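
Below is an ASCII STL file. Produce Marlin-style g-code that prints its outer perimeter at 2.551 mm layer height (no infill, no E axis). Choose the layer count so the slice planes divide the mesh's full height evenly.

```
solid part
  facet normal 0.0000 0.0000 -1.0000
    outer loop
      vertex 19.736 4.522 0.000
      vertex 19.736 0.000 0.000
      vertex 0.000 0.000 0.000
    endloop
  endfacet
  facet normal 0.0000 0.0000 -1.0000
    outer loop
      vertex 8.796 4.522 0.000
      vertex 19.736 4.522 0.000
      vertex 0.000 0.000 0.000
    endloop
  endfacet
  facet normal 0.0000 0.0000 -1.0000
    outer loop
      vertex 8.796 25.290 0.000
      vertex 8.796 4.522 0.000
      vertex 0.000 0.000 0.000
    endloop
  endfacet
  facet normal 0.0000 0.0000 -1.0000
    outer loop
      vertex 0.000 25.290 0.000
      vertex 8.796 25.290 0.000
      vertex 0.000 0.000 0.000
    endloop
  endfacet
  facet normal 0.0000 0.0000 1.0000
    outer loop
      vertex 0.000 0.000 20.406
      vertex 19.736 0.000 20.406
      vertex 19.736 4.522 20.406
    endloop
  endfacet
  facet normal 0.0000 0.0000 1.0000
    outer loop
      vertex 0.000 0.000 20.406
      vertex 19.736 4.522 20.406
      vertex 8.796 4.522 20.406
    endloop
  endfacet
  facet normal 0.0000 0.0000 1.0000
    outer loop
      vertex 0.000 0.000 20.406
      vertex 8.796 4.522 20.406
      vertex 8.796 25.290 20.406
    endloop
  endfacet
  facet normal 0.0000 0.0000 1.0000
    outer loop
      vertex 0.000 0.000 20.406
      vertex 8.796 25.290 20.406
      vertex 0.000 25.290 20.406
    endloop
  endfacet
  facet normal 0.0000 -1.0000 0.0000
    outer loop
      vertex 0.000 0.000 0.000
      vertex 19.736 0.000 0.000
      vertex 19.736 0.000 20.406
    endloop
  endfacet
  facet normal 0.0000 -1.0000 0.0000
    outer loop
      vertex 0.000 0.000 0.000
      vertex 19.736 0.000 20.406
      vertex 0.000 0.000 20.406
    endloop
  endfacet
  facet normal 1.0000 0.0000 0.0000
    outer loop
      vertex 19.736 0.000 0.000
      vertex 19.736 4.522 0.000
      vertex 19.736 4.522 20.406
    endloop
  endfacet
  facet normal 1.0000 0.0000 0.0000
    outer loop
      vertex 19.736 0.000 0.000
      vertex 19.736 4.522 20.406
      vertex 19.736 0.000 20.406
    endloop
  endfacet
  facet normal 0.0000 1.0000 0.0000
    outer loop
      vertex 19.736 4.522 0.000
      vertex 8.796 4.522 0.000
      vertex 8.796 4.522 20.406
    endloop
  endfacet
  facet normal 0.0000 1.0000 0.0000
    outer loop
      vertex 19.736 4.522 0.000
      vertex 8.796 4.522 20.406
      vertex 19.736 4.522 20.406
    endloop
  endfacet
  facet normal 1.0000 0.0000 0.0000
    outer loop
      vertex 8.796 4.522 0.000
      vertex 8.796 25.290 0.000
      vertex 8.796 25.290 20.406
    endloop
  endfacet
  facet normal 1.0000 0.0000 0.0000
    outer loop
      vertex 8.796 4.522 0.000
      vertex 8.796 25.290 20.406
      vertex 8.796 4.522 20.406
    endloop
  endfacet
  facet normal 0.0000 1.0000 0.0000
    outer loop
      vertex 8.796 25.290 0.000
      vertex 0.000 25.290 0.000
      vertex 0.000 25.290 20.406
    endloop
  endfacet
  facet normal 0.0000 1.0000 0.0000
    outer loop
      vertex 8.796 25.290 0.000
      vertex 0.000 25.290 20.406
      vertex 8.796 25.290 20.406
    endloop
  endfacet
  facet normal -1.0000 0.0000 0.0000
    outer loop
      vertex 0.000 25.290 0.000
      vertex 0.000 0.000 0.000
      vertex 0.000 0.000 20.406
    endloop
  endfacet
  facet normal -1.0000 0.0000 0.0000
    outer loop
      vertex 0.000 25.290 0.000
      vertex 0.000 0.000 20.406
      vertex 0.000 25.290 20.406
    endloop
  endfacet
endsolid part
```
; perimeter-only toolpath
G21 ; units = mm
G90 ; absolute positioning
G28 ; home
; layer 1
G0 Z2.551
G0 X0.000 Y0.000
G1 X19.736 Y0.000
G1 X19.736 Y4.522
G1 X8.796 Y4.522
G1 X8.796 Y25.290
G1 X0.000 Y25.290
G1 X0.000 Y0.000
; layer 2
G0 Z5.101
G0 X0.000 Y0.000
G1 X19.736 Y0.000
G1 X19.736 Y4.522
G1 X8.796 Y4.522
G1 X8.796 Y25.290
G1 X0.000 Y25.290
G1 X0.000 Y0.000
; layer 3
G0 Z7.652
G0 X0.000 Y0.000
G1 X19.736 Y0.000
G1 X19.736 Y4.522
G1 X8.796 Y4.522
G1 X8.796 Y25.290
G1 X0.000 Y25.290
G1 X0.000 Y0.000
; layer 4
G0 Z10.203
G0 X0.000 Y0.000
G1 X19.736 Y0.000
G1 X19.736 Y4.522
G1 X8.796 Y4.522
G1 X8.796 Y25.290
G1 X0.000 Y25.290
G1 X0.000 Y0.000
; layer 5
G0 Z12.754
G0 X0.000 Y0.000
G1 X19.736 Y0.000
G1 X19.736 Y4.522
G1 X8.796 Y4.522
G1 X8.796 Y25.290
G1 X0.000 Y25.290
G1 X0.000 Y0.000
; layer 6
G0 Z15.304
G0 X0.000 Y0.000
G1 X19.736 Y0.000
G1 X19.736 Y4.522
G1 X8.796 Y4.522
G1 X8.796 Y25.290
G1 X0.000 Y25.290
G1 X0.000 Y0.000
; layer 7
G0 Z17.855
G0 X0.000 Y0.000
G1 X19.736 Y0.000
G1 X19.736 Y4.522
G1 X8.796 Y4.522
G1 X8.796 Y25.290
G1 X0.000 Y25.290
G1 X0.000 Y0.000
; layer 8
G0 Z20.406
G0 X0.000 Y0.000
G1 X19.736 Y0.000
G1 X19.736 Y4.522
G1 X8.796 Y4.522
G1 X8.796 Y25.290
G1 X0.000 Y25.290
G1 X0.000 Y0.000
M2 ; end

The solid is an L-shaped prism: outer 19.7 × 25.3 mm, arm thicknesses ≈ 4.52 mm (horizontal) and 8.8 mm (vertical), extruded 20.4 mm in z. Slicing at Δz = 2.551 mm — 8 equal slices spanning the solid's height, so layer i sits at z = i·h/8 — gives 8 non-empty perimeters. Each is a 6-segment closed polygon; G0 lifts to the layer z and rapids to the start vertex, then G1 traces the edges.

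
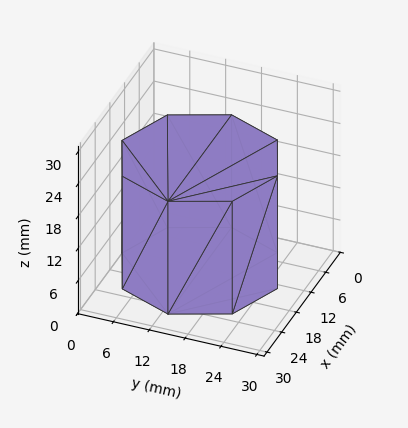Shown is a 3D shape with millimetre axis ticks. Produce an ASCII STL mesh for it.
Reading the render: the shape is a regular 8-sided prism (a cylinder approximated with 8 flat sides), circumscribed radius ≈ 13 mm, height ≈ 21 mm (dimensions read to the nearest mm from the axis ticks). For the STL, each face is triangulated and given an outward normal.

solid part
  facet normal 0.0000 0.0000 -1.0000
    outer loop
      vertex 13.0 26.0 0.0
      vertex 22.2 22.2 0.0
      vertex 26.0 13.0 0.0
    endloop
  endfacet
  facet normal 0.0000 0.0000 -1.0000
    outer loop
      vertex 3.8 22.2 0.0
      vertex 13.0 26.0 0.0
      vertex 26.0 13.0 0.0
    endloop
  endfacet
  facet normal 0.0000 0.0000 -1.0000
    outer loop
      vertex 0.0 13.0 0.0
      vertex 3.8 22.2 0.0
      vertex 26.0 13.0 0.0
    endloop
  endfacet
  facet normal 0.0000 0.0000 -1.0000
    outer loop
      vertex 3.8 3.8 0.0
      vertex 0.0 13.0 0.0
      vertex 26.0 13.0 0.0
    endloop
  endfacet
  facet normal 0.0000 0.0000 -1.0000
    outer loop
      vertex 13.0 0.0 0.0
      vertex 3.8 3.8 0.0
      vertex 26.0 13.0 0.0
    endloop
  endfacet
  facet normal 0.0000 0.0000 -1.0000
    outer loop
      vertex 22.2 3.8 0.0
      vertex 13.0 0.0 0.0
      vertex 26.0 13.0 0.0
    endloop
  endfacet
  facet normal 0.0000 0.0000 1.0000
    outer loop
      vertex 26.0 13.0 21.0
      vertex 22.2 22.2 21.0
      vertex 13.0 26.0 21.0
    endloop
  endfacet
  facet normal 0.0000 0.0000 1.0000
    outer loop
      vertex 26.0 13.0 21.0
      vertex 13.0 26.0 21.0
      vertex 3.8 22.2 21.0
    endloop
  endfacet
  facet normal 0.0000 0.0000 1.0000
    outer loop
      vertex 26.0 13.0 21.0
      vertex 3.8 22.2 21.0
      vertex 0.0 13.0 21.0
    endloop
  endfacet
  facet normal 0.0000 0.0000 1.0000
    outer loop
      vertex 26.0 13.0 21.0
      vertex 0.0 13.0 21.0
      vertex 3.8 3.8 21.0
    endloop
  endfacet
  facet normal 0.0000 0.0000 1.0000
    outer loop
      vertex 26.0 13.0 21.0
      vertex 3.8 3.8 21.0
      vertex 13.0 0.0 21.0
    endloop
  endfacet
  facet normal 0.0000 0.0000 1.0000
    outer loop
      vertex 26.0 13.0 21.0
      vertex 13.0 0.0 21.0
      vertex 22.2 3.8 21.0
    endloop
  endfacet
  facet normal 0.9243 0.3818 0.0000
    outer loop
      vertex 26.0 13.0 0.0
      vertex 22.2 22.2 0.0
      vertex 22.2 22.2 21.0
    endloop
  endfacet
  facet normal 0.9243 0.3818 0.0000
    outer loop
      vertex 26.0 13.0 0.0
      vertex 22.2 22.2 21.0
      vertex 26.0 13.0 21.0
    endloop
  endfacet
  facet normal 0.3818 0.9243 0.0000
    outer loop
      vertex 22.2 22.2 0.0
      vertex 13.0 26.0 0.0
      vertex 13.0 26.0 21.0
    endloop
  endfacet
  facet normal 0.3818 0.9243 0.0000
    outer loop
      vertex 22.2 22.2 0.0
      vertex 13.0 26.0 21.0
      vertex 22.2 22.2 21.0
    endloop
  endfacet
  facet normal -0.3818 0.9243 0.0000
    outer loop
      vertex 13.0 26.0 0.0
      vertex 3.8 22.2 0.0
      vertex 3.8 22.2 21.0
    endloop
  endfacet
  facet normal -0.3818 0.9243 0.0000
    outer loop
      vertex 13.0 26.0 0.0
      vertex 3.8 22.2 21.0
      vertex 13.0 26.0 21.0
    endloop
  endfacet
  facet normal -0.9243 0.3818 0.0000
    outer loop
      vertex 3.8 22.2 0.0
      vertex 0.0 13.0 0.0
      vertex 0.0 13.0 21.0
    endloop
  endfacet
  facet normal -0.9243 0.3818 0.0000
    outer loop
      vertex 3.8 22.2 0.0
      vertex 0.0 13.0 21.0
      vertex 3.8 22.2 21.0
    endloop
  endfacet
  facet normal -0.9243 -0.3818 0.0000
    outer loop
      vertex 0.0 13.0 0.0
      vertex 3.8 3.8 0.0
      vertex 3.8 3.8 21.0
    endloop
  endfacet
  facet normal -0.9243 -0.3818 0.0000
    outer loop
      vertex 0.0 13.0 0.0
      vertex 3.8 3.8 21.0
      vertex 0.0 13.0 21.0
    endloop
  endfacet
  facet normal -0.3818 -0.9243 0.0000
    outer loop
      vertex 3.8 3.8 0.0
      vertex 13.0 0.0 0.0
      vertex 13.0 0.0 21.0
    endloop
  endfacet
  facet normal -0.3818 -0.9243 0.0000
    outer loop
      vertex 3.8 3.8 0.0
      vertex 13.0 0.0 21.0
      vertex 3.8 3.8 21.0
    endloop
  endfacet
  facet normal 0.3818 -0.9243 0.0000
    outer loop
      vertex 13.0 0.0 0.0
      vertex 22.2 3.8 0.0
      vertex 22.2 3.8 21.0
    endloop
  endfacet
  facet normal 0.3818 -0.9243 0.0000
    outer loop
      vertex 13.0 0.0 0.0
      vertex 22.2 3.8 21.0
      vertex 13.0 0.0 21.0
    endloop
  endfacet
  facet normal 0.9243 -0.3818 0.0000
    outer loop
      vertex 22.2 3.8 0.0
      vertex 26.0 13.0 0.0
      vertex 26.0 13.0 21.0
    endloop
  endfacet
  facet normal 0.9243 -0.3818 0.0000
    outer loop
      vertex 22.2 3.8 0.0
      vertex 26.0 13.0 21.0
      vertex 22.2 3.8 21.0
    endloop
  endfacet
endsolid part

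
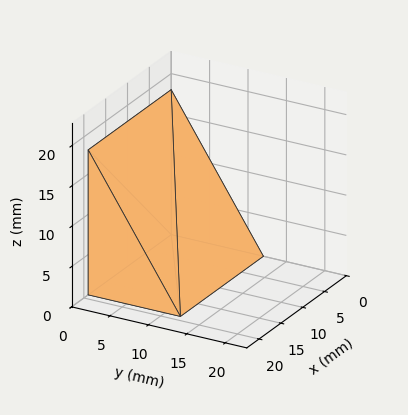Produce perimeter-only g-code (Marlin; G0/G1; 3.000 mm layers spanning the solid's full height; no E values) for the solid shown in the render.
Reading the render: the shape is a wedge (ramp): 19 × 12 mm base, rising to 18 mm along the y=0 edge and sloping linearly to z=0 at y=12 (dimensions read to the nearest mm from the axis ticks). For the g-code, the solid's height is divided into equal slices at the stated Δz and each level perimeter traced with G1 moves after a G0 lift.

; perimeter-only toolpath
G21 ; units = mm
G90 ; absolute positioning
G28 ; home
; layer 1
G0 Z3.000
G0 X0.000 Y0.000
G1 X19.000 Y0.000
G1 X19.000 Y10.000
G1 X0.000 Y10.000
G1 X0.000 Y0.000
; layer 2
G0 Z6.000
G0 X0.000 Y0.000
G1 X19.000 Y0.000
G1 X19.000 Y8.000
G1 X0.000 Y8.000
G1 X0.000 Y0.000
; layer 3
G0 Z9.000
G0 X0.000 Y0.000
G1 X19.000 Y0.000
G1 X19.000 Y6.000
G1 X0.000 Y6.000
G1 X0.000 Y0.000
; layer 4
G0 Z12.000
G0 X0.000 Y0.000
G1 X19.000 Y0.000
G1 X19.000 Y4.000
G1 X0.000 Y4.000
G1 X0.000 Y0.000
; layer 5
G0 Z15.000
G0 X0.000 Y0.000
G1 X19.000 Y0.000
G1 X19.000 Y2.000
G1 X0.000 Y2.000
G1 X0.000 Y0.000
M2 ; end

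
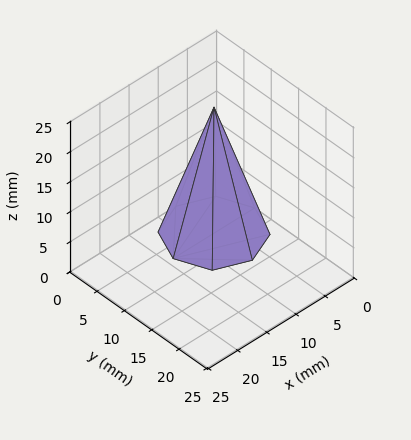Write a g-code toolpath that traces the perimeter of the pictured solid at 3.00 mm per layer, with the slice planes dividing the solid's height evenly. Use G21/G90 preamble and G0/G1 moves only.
Reading the render: the shape is a regular 8-sided pyramid, base circumscribed radius ≈ 7 mm, apex at z ≈ 21 mm (dimensions read to the nearest mm from the axis ticks). For the g-code, the solid's height is divided into equal slices at the stated Δz and each level perimeter traced with G1 moves after a G0 lift.

; perimeter-only toolpath
G21 ; units = mm
G90 ; absolute positioning
G28 ; home
; layer 1
G0 Z3.00
G0 X13.00 Y7.00
G1 X11.24 Y11.24
G1 X7.00 Y13.00
G1 X2.76 Y11.24
G1 X1.00 Y7.00
G1 X2.76 Y2.76
G1 X7.00 Y1.00
G1 X11.24 Y2.76
G1 X13.00 Y7.00
; layer 2
G0 Z6.00
G0 X12.00 Y7.00
G1 X10.54 Y10.54
G1 X7.00 Y12.00
G1 X3.46 Y10.54
G1 X2.00 Y7.00
G1 X3.46 Y3.46
G1 X7.00 Y2.00
G1 X10.54 Y3.46
G1 X12.00 Y7.00
; layer 3
G0 Z9.00
G0 X11.00 Y7.00
G1 X9.83 Y9.83
G1 X7.00 Y11.00
G1 X4.17 Y9.83
G1 X3.00 Y7.00
G1 X4.17 Y4.17
G1 X7.00 Y3.00
G1 X9.83 Y4.17
G1 X11.00 Y7.00
; layer 4
G0 Z12.00
G0 X10.00 Y7.00
G1 X9.12 Y9.12
G1 X7.00 Y10.00
G1 X4.88 Y9.12
G1 X4.00 Y7.00
G1 X4.88 Y4.88
G1 X7.00 Y4.00
G1 X9.12 Y4.88
G1 X10.00 Y7.00
; layer 5
G0 Z15.00
G0 X9.00 Y7.00
G1 X8.41 Y8.41
G1 X7.00 Y9.00
G1 X5.59 Y8.41
G1 X5.00 Y7.00
G1 X5.59 Y5.59
G1 X7.00 Y5.00
G1 X8.41 Y5.59
G1 X9.00 Y7.00
; layer 6
G0 Z18.00
G0 X8.00 Y7.00
G1 X7.71 Y7.71
G1 X7.00 Y8.00
G1 X6.29 Y7.71
G1 X6.00 Y7.00
G1 X6.29 Y6.29
G1 X7.00 Y6.00
G1 X7.71 Y6.29
G1 X8.00 Y7.00
M2 ; end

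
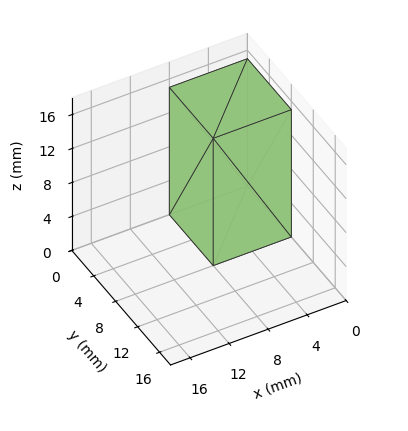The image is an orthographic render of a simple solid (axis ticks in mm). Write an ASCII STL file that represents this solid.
Reading the render: the shape is a rectangular box, roughly 8 × 8 mm footprint and 15 mm tall (dimensions read to the nearest mm from the axis ticks). For the STL, each face is triangulated and given an outward normal.

solid part
  facet normal 0.0000 0.0000 -1.0000
    outer loop
      vertex 8.000 8.000 0.000
      vertex 8.000 0.000 0.000
      vertex 0.000 0.000 0.000
    endloop
  endfacet
  facet normal 0.0000 0.0000 -1.0000
    outer loop
      vertex 0.000 8.000 0.000
      vertex 8.000 8.000 0.000
      vertex 0.000 0.000 0.000
    endloop
  endfacet
  facet normal 0.0000 0.0000 1.0000
    outer loop
      vertex 0.000 0.000 15.000
      vertex 8.000 0.000 15.000
      vertex 8.000 8.000 15.000
    endloop
  endfacet
  facet normal 0.0000 0.0000 1.0000
    outer loop
      vertex 0.000 0.000 15.000
      vertex 8.000 8.000 15.000
      vertex 0.000 8.000 15.000
    endloop
  endfacet
  facet normal 0.0000 -1.0000 0.0000
    outer loop
      vertex 0.000 0.000 0.000
      vertex 8.000 0.000 0.000
      vertex 8.000 0.000 15.000
    endloop
  endfacet
  facet normal 0.0000 -1.0000 0.0000
    outer loop
      vertex 0.000 0.000 0.000
      vertex 8.000 0.000 15.000
      vertex 0.000 0.000 15.000
    endloop
  endfacet
  facet normal 0.0000 1.0000 0.0000
    outer loop
      vertex 8.000 8.000 15.000
      vertex 8.000 8.000 0.000
      vertex 0.000 8.000 0.000
    endloop
  endfacet
  facet normal 0.0000 1.0000 0.0000
    outer loop
      vertex 0.000 8.000 15.000
      vertex 8.000 8.000 15.000
      vertex 0.000 8.000 0.000
    endloop
  endfacet
  facet normal -1.0000 0.0000 0.0000
    outer loop
      vertex 0.000 8.000 15.000
      vertex 0.000 8.000 0.000
      vertex 0.000 0.000 0.000
    endloop
  endfacet
  facet normal -1.0000 0.0000 0.0000
    outer loop
      vertex 0.000 0.000 15.000
      vertex 0.000 8.000 15.000
      vertex 0.000 0.000 0.000
    endloop
  endfacet
  facet normal 1.0000 0.0000 0.0000
    outer loop
      vertex 8.000 0.000 0.000
      vertex 8.000 8.000 0.000
      vertex 8.000 8.000 15.000
    endloop
  endfacet
  facet normal 1.0000 0.0000 0.0000
    outer loop
      vertex 8.000 0.000 0.000
      vertex 8.000 8.000 15.000
      vertex 8.000 0.000 15.000
    endloop
  endfacet
endsolid part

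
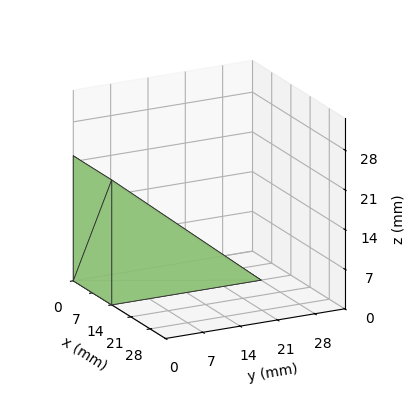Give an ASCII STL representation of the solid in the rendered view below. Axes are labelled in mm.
Reading the render: the shape is a wedge (ramp): 14 × 28 mm base, rising to 22 mm along the y=0 edge and sloping linearly to z=0 at y=28 (dimensions read to the nearest mm from the axis ticks). For the STL, each face is triangulated and given an outward normal.

solid part
  facet normal 0.0000 0.0000 -1.0000
    outer loop
      vertex 14.0 28.0 0.0
      vertex 14.0 0.0 0.0
      vertex 0.0 0.0 0.0
    endloop
  endfacet
  facet normal 0.0000 0.0000 -1.0000
    outer loop
      vertex 0.0 28.0 0.0
      vertex 14.0 28.0 0.0
      vertex 0.0 0.0 0.0
    endloop
  endfacet
  facet normal 0.0000 -1.0000 0.0000
    outer loop
      vertex 0.0 0.0 0.0
      vertex 14.0 0.0 0.0
      vertex 14.0 0.0 22.0
    endloop
  endfacet
  facet normal 0.0000 -1.0000 0.0000
    outer loop
      vertex 0.0 0.0 0.0
      vertex 14.0 0.0 22.0
      vertex 0.0 0.0 22.0
    endloop
  endfacet
  facet normal 0.0000 0.6178 0.7863
    outer loop
      vertex 0.0 0.0 22.0
      vertex 14.0 0.0 22.0
      vertex 14.0 28.0 0.0
    endloop
  endfacet
  facet normal 0.0000 0.6178 0.7863
    outer loop
      vertex 0.0 0.0 22.0
      vertex 14.0 28.0 0.0
      vertex 0.0 28.0 0.0
    endloop
  endfacet
  facet normal -1.0000 0.0000 0.0000
    outer loop
      vertex 0.0 0.0 22.0
      vertex 0.0 28.0 0.0
      vertex 0.0 0.0 0.0
    endloop
  endfacet
  facet normal 1.0000 0.0000 0.0000
    outer loop
      vertex 14.0 0.0 0.0
      vertex 14.0 28.0 0.0
      vertex 14.0 0.0 22.0
    endloop
  endfacet
endsolid part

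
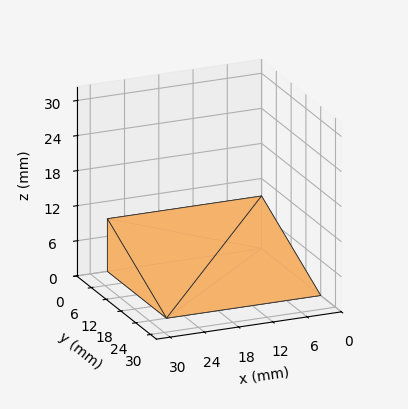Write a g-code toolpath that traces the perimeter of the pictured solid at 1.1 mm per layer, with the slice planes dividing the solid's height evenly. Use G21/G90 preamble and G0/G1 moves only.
Reading the render: the shape is a wedge (ramp): 27 × 24 mm base, rising to 9 mm along the y=0 edge and sloping linearly to z=0 at y=24 (dimensions read to the nearest mm from the axis ticks). For the g-code, the solid's height is divided into equal slices at the stated Δz and each level perimeter traced with G1 moves after a G0 lift.

; perimeter-only toolpath
G21 ; units = mm
G90 ; absolute positioning
G28 ; home
; layer 1
G0 Z1.1
G0 X0.0 Y0.0
G1 X27.0 Y0.0
G1 X27.0 Y21.0
G1 X0.0 Y21.0
G1 X0.0 Y0.0
; layer 2
G0 Z2.2
G0 X0.0 Y0.0
G1 X27.0 Y0.0
G1 X27.0 Y18.0
G1 X0.0 Y18.0
G1 X0.0 Y0.0
; layer 3
G0 Z3.4
G0 X0.0 Y0.0
G1 X27.0 Y0.0
G1 X27.0 Y15.0
G1 X0.0 Y15.0
G1 X0.0 Y0.0
; layer 4
G0 Z4.5
G0 X0.0 Y0.0
G1 X27.0 Y0.0
G1 X27.0 Y12.0
G1 X0.0 Y12.0
G1 X0.0 Y0.0
; layer 5
G0 Z5.6
G0 X0.0 Y0.0
G1 X27.0 Y0.0
G1 X27.0 Y9.0
G1 X0.0 Y9.0
G1 X0.0 Y0.0
; layer 6
G0 Z6.8
G0 X0.0 Y0.0
G1 X27.0 Y0.0
G1 X27.0 Y6.0
G1 X0.0 Y6.0
G1 X0.0 Y0.0
; layer 7
G0 Z7.9
G0 X0.0 Y0.0
G1 X27.0 Y0.0
G1 X27.0 Y3.0
G1 X0.0 Y3.0
G1 X0.0 Y0.0
M2 ; end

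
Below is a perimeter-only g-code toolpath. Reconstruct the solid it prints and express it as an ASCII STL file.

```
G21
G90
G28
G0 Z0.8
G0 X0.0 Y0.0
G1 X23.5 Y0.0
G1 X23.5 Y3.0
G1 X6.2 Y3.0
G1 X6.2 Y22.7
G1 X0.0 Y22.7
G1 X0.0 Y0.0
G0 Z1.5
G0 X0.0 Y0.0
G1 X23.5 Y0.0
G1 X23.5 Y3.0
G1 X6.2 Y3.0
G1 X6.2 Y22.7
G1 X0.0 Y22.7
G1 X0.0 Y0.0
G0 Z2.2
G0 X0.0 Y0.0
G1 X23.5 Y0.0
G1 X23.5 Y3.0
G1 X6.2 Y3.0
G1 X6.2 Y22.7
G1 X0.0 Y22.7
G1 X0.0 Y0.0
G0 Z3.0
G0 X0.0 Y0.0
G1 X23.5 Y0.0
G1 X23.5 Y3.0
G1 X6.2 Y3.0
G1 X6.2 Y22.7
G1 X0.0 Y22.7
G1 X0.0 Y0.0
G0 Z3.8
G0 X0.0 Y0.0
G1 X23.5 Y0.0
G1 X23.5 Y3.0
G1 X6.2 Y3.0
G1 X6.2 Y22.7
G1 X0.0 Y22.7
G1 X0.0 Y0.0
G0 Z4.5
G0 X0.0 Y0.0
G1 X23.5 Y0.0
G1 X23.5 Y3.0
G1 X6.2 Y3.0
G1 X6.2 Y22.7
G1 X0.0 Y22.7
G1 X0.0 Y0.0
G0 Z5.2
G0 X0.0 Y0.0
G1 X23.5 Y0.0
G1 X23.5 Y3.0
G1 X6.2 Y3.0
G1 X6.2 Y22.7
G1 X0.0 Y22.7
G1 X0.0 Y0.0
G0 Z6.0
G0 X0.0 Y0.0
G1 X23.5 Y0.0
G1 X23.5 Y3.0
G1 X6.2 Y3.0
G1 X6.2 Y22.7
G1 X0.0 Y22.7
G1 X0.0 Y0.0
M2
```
solid part
  facet normal 0.0000 0.0000 -1.0000
    outer loop
      vertex 23.5 3.0 0.0
      vertex 23.5 0.0 0.0
      vertex 0.0 0.0 0.0
    endloop
  endfacet
  facet normal 0.0000 0.0000 -1.0000
    outer loop
      vertex 6.2 3.0 0.0
      vertex 23.5 3.0 0.0
      vertex 0.0 0.0 0.0
    endloop
  endfacet
  facet normal 0.0000 0.0000 -1.0000
    outer loop
      vertex 6.2 22.7 0.0
      vertex 6.2 3.0 0.0
      vertex 0.0 0.0 0.0
    endloop
  endfacet
  facet normal 0.0000 0.0000 -1.0000
    outer loop
      vertex 0.0 22.7 0.0
      vertex 6.2 22.7 0.0
      vertex 0.0 0.0 0.0
    endloop
  endfacet
  facet normal 0.0000 0.0000 1.0000
    outer loop
      vertex 0.0 0.0 6.0
      vertex 23.5 0.0 6.0
      vertex 23.5 3.0 6.0
    endloop
  endfacet
  facet normal 0.0000 0.0000 1.0000
    outer loop
      vertex 0.0 0.0 6.0
      vertex 23.5 3.0 6.0
      vertex 6.2 3.0 6.0
    endloop
  endfacet
  facet normal 0.0000 0.0000 1.0000
    outer loop
      vertex 0.0 0.0 6.0
      vertex 6.2 3.0 6.0
      vertex 6.2 22.7 6.0
    endloop
  endfacet
  facet normal 0.0000 0.0000 1.0000
    outer loop
      vertex 0.0 0.0 6.0
      vertex 6.2 22.7 6.0
      vertex 0.0 22.7 6.0
    endloop
  endfacet
  facet normal 0.0000 -1.0000 0.0000
    outer loop
      vertex 0.0 0.0 0.0
      vertex 23.5 0.0 0.0
      vertex 23.5 0.0 6.0
    endloop
  endfacet
  facet normal 0.0000 -1.0000 0.0000
    outer loop
      vertex 0.0 0.0 0.0
      vertex 23.5 0.0 6.0
      vertex 0.0 0.0 6.0
    endloop
  endfacet
  facet normal 1.0000 0.0000 0.0000
    outer loop
      vertex 23.5 0.0 0.0
      vertex 23.5 3.0 0.0
      vertex 23.5 3.0 6.0
    endloop
  endfacet
  facet normal 1.0000 0.0000 0.0000
    outer loop
      vertex 23.5 0.0 0.0
      vertex 23.5 3.0 6.0
      vertex 23.5 0.0 6.0
    endloop
  endfacet
  facet normal 0.0000 1.0000 0.0000
    outer loop
      vertex 23.5 3.0 0.0
      vertex 6.2 3.0 0.0
      vertex 6.2 3.0 6.0
    endloop
  endfacet
  facet normal 0.0000 1.0000 0.0000
    outer loop
      vertex 23.5 3.0 0.0
      vertex 6.2 3.0 6.0
      vertex 23.5 3.0 6.0
    endloop
  endfacet
  facet normal 1.0000 0.0000 0.0000
    outer loop
      vertex 6.2 3.0 0.0
      vertex 6.2 22.7 0.0
      vertex 6.2 22.7 6.0
    endloop
  endfacet
  facet normal 1.0000 0.0000 0.0000
    outer loop
      vertex 6.2 3.0 0.0
      vertex 6.2 22.7 6.0
      vertex 6.2 3.0 6.0
    endloop
  endfacet
  facet normal 0.0000 1.0000 0.0000
    outer loop
      vertex 6.2 22.7 0.0
      vertex 0.0 22.7 0.0
      vertex 0.0 22.7 6.0
    endloop
  endfacet
  facet normal 0.0000 1.0000 0.0000
    outer loop
      vertex 6.2 22.7 0.0
      vertex 0.0 22.7 6.0
      vertex 6.2 22.7 6.0
    endloop
  endfacet
  facet normal -1.0000 0.0000 0.0000
    outer loop
      vertex 0.0 22.7 0.0
      vertex 0.0 0.0 0.0
      vertex 0.0 0.0 6.0
    endloop
  endfacet
  facet normal -1.0000 0.0000 0.0000
    outer loop
      vertex 0.0 22.7 0.0
      vertex 0.0 0.0 6.0
      vertex 0.0 22.7 6.0
    endloop
  endfacet
endsolid part

The G0 Z moves step by Δz≈0.8 mm. Every layer's G1 loop is the same polygon, so the solid is a straight extrusion of it from z=0 to z≈6. Closing with flat bottom and top caps and triangulating gives 20 facets — an L-shaped prism: outer 23.5 × 22.7 mm, arm thicknesses ≈ 3 mm (horizontal) and 6.2 mm (vertical), extruded 6 mm in z.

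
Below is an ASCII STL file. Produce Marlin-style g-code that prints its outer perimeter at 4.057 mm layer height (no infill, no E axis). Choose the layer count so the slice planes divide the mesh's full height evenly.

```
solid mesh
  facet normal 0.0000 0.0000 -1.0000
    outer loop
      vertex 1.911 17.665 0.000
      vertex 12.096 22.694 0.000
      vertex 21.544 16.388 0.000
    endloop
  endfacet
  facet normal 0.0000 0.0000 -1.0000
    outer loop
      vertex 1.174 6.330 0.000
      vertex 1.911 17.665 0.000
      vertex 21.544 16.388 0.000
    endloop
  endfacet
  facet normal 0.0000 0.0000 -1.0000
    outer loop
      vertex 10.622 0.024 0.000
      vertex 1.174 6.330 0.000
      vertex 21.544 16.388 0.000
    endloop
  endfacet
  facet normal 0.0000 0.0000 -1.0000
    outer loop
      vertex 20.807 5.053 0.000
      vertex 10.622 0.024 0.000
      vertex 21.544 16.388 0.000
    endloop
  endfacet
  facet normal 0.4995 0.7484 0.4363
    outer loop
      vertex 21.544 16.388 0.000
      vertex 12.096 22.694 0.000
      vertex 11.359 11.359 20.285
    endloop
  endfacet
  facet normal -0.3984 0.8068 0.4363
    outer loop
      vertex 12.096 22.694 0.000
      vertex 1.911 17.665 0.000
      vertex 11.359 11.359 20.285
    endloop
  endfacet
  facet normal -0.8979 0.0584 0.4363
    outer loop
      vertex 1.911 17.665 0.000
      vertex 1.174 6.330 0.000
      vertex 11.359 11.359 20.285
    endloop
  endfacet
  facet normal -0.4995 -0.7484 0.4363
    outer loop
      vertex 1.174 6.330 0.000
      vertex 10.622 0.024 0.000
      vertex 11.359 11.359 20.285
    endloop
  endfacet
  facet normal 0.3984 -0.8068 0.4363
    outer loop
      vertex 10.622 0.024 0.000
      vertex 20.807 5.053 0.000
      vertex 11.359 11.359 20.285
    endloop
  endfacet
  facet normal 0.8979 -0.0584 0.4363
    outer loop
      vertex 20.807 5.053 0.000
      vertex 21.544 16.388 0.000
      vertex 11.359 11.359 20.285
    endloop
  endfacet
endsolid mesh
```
; perimeter-only toolpath
G21 ; units = mm
G90 ; absolute positioning
G28 ; home
; layer 1
G0 Z4.057
G0 X19.507 Y15.382
G1 X11.949 Y20.427
G1 X3.801 Y16.404
G1 X3.211 Y7.336
G1 X10.769 Y2.291
G1 X18.917 Y6.314
G1 X19.507 Y15.382
; layer 2
G0 Z8.114
G0 X17.470 Y14.376
G1 X11.801 Y18.160
G1 X5.690 Y15.143
G1 X5.248 Y8.342
G1 X10.917 Y4.558
G1 X17.028 Y7.575
G1 X17.470 Y14.376
; layer 3
G0 Z12.171
G0 X15.433 Y13.371
G1 X11.654 Y15.893
G1 X7.580 Y13.881
G1 X7.285 Y9.347
G1 X11.064 Y6.825
G1 X15.138 Y8.837
G1 X15.433 Y13.371
; layer 4
G0 Z16.228
G0 X13.396 Y12.365
G1 X11.506 Y13.626
G1 X9.469 Y12.620
G1 X9.322 Y10.353
G1 X11.212 Y9.092
G1 X13.249 Y10.098
G1 X13.396 Y12.365
M2 ; end

The solid is a regular 6-sided pyramid, base circumscribed radius ≈ 11.4 mm, apex at z ≈ 20.3 mm. Slicing at Δz = 4.057 mm — 5 equal slices spanning the solid's height, so layer i sits at z = i·h/5 — gives 4 non-empty perimeters. Each is a 6-segment closed polygon; G0 lifts to the layer z and rapids to the start vertex, then G1 traces the edges. The cross-section shrinks linearly with z (the slice at the apex is degenerate and omitted).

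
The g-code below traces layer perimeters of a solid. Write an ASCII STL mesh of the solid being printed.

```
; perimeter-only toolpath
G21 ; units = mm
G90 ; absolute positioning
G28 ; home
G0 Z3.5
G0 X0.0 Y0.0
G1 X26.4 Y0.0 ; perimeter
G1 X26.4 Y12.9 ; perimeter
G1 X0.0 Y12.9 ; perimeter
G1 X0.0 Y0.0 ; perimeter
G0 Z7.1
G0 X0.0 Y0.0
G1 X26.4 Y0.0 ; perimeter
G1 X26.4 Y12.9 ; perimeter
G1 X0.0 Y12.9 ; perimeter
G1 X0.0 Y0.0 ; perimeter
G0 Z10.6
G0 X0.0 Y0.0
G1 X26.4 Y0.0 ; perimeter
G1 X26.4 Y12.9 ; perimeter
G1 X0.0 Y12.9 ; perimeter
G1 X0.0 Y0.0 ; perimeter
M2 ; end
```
solid part
  facet normal 0.0000 0.0000 -1.0000
    outer loop
      vertex 26.4 12.9 0.0
      vertex 26.4 0.0 0.0
      vertex 0.0 0.0 0.0
    endloop
  endfacet
  facet normal 0.0000 0.0000 -1.0000
    outer loop
      vertex 0.0 12.9 0.0
      vertex 26.4 12.9 0.0
      vertex 0.0 0.0 0.0
    endloop
  endfacet
  facet normal 0.0000 0.0000 1.0000
    outer loop
      vertex 0.0 0.0 10.6
      vertex 26.4 0.0 10.6
      vertex 26.4 12.9 10.6
    endloop
  endfacet
  facet normal 0.0000 0.0000 1.0000
    outer loop
      vertex 0.0 0.0 10.6
      vertex 26.4 12.9 10.6
      vertex 0.0 12.9 10.6
    endloop
  endfacet
  facet normal 0.0000 -1.0000 0.0000
    outer loop
      vertex 0.0 0.0 0.0
      vertex 26.4 0.0 0.0
      vertex 26.4 0.0 10.6
    endloop
  endfacet
  facet normal 0.0000 -1.0000 0.0000
    outer loop
      vertex 0.0 0.0 0.0
      vertex 26.4 0.0 10.6
      vertex 0.0 0.0 10.6
    endloop
  endfacet
  facet normal 0.0000 1.0000 0.0000
    outer loop
      vertex 26.4 12.9 10.6
      vertex 26.4 12.9 0.0
      vertex 0.0 12.9 0.0
    endloop
  endfacet
  facet normal 0.0000 1.0000 0.0000
    outer loop
      vertex 0.0 12.9 10.6
      vertex 26.4 12.9 10.6
      vertex 0.0 12.9 0.0
    endloop
  endfacet
  facet normal -1.0000 0.0000 0.0000
    outer loop
      vertex 0.0 12.9 10.6
      vertex 0.0 12.9 0.0
      vertex 0.0 0.0 0.0
    endloop
  endfacet
  facet normal -1.0000 0.0000 0.0000
    outer loop
      vertex 0.0 0.0 10.6
      vertex 0.0 12.9 10.6
      vertex 0.0 0.0 0.0
    endloop
  endfacet
  facet normal 1.0000 0.0000 0.0000
    outer loop
      vertex 26.4 0.0 0.0
      vertex 26.4 12.9 0.0
      vertex 26.4 12.9 10.6
    endloop
  endfacet
  facet normal 1.0000 0.0000 0.0000
    outer loop
      vertex 26.4 0.0 0.0
      vertex 26.4 12.9 10.6
      vertex 26.4 0.0 10.6
    endloop
  endfacet
endsolid part

The G0 Z moves step by Δz≈3.5 mm. Every layer's G1 loop is the same polygon, so the solid is a straight extrusion of it from z=0 to z≈10.6. Closing with flat bottom and top caps and triangulating gives 12 facets — a rectangular box, roughly 26.4 × 12.9 mm footprint and 10.6 mm tall.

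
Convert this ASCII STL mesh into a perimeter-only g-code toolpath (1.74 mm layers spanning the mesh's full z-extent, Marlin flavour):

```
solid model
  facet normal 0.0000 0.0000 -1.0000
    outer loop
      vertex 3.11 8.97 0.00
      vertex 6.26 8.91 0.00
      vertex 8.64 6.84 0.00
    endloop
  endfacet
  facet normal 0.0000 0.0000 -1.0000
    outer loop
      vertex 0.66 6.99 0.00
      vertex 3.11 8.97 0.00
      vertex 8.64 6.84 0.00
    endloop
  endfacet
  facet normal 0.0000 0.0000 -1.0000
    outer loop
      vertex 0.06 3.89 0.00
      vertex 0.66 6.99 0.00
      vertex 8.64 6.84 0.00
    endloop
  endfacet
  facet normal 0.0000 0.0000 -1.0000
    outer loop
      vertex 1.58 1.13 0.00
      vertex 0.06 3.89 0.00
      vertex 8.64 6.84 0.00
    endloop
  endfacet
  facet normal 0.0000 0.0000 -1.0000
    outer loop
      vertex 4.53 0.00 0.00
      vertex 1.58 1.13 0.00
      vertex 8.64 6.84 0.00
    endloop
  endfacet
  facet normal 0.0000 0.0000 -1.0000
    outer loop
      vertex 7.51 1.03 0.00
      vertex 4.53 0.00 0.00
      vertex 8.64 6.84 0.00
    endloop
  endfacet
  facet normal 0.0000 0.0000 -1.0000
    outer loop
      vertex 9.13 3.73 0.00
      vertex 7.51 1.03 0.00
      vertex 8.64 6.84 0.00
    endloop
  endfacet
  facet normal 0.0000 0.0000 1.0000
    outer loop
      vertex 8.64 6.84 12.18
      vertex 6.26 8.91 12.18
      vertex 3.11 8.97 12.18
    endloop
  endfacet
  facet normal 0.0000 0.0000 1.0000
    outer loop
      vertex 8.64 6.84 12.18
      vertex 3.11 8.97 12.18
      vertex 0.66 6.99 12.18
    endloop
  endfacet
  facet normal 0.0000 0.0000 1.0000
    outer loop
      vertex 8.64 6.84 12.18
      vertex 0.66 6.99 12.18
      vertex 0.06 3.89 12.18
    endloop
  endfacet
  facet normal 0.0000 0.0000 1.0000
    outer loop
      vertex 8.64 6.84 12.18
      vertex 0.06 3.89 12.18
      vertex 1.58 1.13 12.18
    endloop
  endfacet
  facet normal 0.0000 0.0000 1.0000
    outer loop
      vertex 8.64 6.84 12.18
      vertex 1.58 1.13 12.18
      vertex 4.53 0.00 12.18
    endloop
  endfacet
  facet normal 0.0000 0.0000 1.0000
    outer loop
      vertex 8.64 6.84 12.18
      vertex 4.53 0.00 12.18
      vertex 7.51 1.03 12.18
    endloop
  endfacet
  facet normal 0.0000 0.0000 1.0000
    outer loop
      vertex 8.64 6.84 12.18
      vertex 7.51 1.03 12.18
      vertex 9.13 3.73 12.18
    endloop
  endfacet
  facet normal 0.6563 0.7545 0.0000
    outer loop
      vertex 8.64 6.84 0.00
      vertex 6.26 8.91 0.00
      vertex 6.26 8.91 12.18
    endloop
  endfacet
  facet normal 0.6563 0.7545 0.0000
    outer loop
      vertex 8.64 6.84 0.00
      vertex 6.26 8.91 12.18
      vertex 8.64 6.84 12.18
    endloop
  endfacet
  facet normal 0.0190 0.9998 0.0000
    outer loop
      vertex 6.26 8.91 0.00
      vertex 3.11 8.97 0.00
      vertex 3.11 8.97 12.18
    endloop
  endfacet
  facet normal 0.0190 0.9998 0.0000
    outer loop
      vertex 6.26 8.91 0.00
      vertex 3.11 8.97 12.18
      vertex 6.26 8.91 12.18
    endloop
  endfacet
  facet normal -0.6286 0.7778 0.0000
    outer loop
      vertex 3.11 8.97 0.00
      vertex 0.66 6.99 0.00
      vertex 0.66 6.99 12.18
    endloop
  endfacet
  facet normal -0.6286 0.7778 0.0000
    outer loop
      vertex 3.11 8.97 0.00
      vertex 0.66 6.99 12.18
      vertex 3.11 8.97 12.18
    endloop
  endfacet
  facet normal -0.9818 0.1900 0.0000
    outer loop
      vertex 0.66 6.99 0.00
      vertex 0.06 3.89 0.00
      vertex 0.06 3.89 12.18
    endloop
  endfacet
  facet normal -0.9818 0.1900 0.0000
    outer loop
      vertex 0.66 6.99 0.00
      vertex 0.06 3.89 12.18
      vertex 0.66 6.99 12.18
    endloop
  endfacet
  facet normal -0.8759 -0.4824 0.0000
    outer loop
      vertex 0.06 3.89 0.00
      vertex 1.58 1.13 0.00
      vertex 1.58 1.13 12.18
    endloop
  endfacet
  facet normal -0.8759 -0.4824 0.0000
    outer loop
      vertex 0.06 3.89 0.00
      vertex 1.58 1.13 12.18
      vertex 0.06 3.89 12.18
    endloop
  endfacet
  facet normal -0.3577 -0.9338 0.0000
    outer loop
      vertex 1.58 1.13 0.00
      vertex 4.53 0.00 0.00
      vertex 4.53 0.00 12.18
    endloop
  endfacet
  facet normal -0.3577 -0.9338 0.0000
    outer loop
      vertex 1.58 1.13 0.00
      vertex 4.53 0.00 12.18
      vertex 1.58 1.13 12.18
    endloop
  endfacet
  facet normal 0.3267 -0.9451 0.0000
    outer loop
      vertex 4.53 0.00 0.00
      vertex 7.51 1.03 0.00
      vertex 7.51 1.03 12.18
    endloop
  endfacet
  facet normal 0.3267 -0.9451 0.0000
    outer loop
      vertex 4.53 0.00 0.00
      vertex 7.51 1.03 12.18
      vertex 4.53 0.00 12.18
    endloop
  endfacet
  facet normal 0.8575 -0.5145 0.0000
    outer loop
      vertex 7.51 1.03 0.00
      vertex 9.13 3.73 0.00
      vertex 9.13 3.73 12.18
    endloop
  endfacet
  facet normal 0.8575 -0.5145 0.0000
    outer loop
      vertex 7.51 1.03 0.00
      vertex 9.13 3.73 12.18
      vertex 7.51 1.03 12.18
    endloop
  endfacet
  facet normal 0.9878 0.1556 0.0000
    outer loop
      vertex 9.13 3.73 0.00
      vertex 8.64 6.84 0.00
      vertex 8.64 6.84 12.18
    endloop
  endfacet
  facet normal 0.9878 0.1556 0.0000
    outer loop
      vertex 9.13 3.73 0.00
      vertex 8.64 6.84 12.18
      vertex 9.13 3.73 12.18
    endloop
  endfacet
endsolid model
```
; perimeter-only toolpath
G21 ; units = mm
G90 ; absolute positioning
G28 ; home
; layer 1
G0 Z1.74
G0 X8.64 Y6.84
G1 X6.26 Y8.91
G1 X3.11 Y8.97
G1 X0.66 Y6.99
G1 X0.06 Y3.89
G1 X1.58 Y1.13
G1 X4.53 Y0.00
G1 X7.51 Y1.03
G1 X9.13 Y3.73
G1 X8.64 Y6.84
; layer 2
G0 Z3.48
G0 X8.64 Y6.84
G1 X6.26 Y8.91
G1 X3.11 Y8.97
G1 X0.66 Y6.99
G1 X0.06 Y3.89
G1 X1.58 Y1.13
G1 X4.53 Y0.00
G1 X7.51 Y1.03
G1 X9.13 Y3.73
G1 X8.64 Y6.84
; layer 3
G0 Z5.22
G0 X8.64 Y6.84
G1 X6.26 Y8.91
G1 X3.11 Y8.97
G1 X0.66 Y6.99
G1 X0.06 Y3.89
G1 X1.58 Y1.13
G1 X4.53 Y0.00
G1 X7.51 Y1.03
G1 X9.13 Y3.73
G1 X8.64 Y6.84
; layer 4
G0 Z6.96
G0 X8.64 Y6.84
G1 X6.26 Y8.91
G1 X3.11 Y8.97
G1 X0.66 Y6.99
G1 X0.06 Y3.89
G1 X1.58 Y1.13
G1 X4.53 Y0.00
G1 X7.51 Y1.03
G1 X9.13 Y3.73
G1 X8.64 Y6.84
; layer 5
G0 Z8.70
G0 X8.64 Y6.84
G1 X6.26 Y8.91
G1 X3.11 Y8.97
G1 X0.66 Y6.99
G1 X0.06 Y3.89
G1 X1.58 Y1.13
G1 X4.53 Y0.00
G1 X7.51 Y1.03
G1 X9.13 Y3.73
G1 X8.64 Y6.84
; layer 6
G0 Z10.44
G0 X8.64 Y6.84
G1 X6.26 Y8.91
G1 X3.11 Y8.97
G1 X0.66 Y6.99
G1 X0.06 Y3.89
G1 X1.58 Y1.13
G1 X4.53 Y0.00
G1 X7.51 Y1.03
G1 X9.13 Y3.73
G1 X8.64 Y6.84
; layer 7
G0 Z12.18
G0 X8.64 Y6.84
G1 X6.26 Y8.91
G1 X3.11 Y8.97
G1 X0.66 Y6.99
G1 X0.06 Y3.89
G1 X1.58 Y1.13
G1 X4.53 Y0.00
G1 X7.51 Y1.03
G1 X9.13 Y3.73
G1 X8.64 Y6.84
M2 ; end

The solid is a regular 9-sided prism (a cylinder approximated with 9 flat sides), circumscribed radius ≈ 4.61 mm, height ≈ 12.2 mm. Slicing at Δz = 1.74 mm — 7 equal slices spanning the solid's height, so layer i sits at z = i·h/7 — gives 7 non-empty perimeters. Each is a 9-segment closed polygon; G0 lifts to the layer z and rapids to the start vertex, then G1 traces the edges.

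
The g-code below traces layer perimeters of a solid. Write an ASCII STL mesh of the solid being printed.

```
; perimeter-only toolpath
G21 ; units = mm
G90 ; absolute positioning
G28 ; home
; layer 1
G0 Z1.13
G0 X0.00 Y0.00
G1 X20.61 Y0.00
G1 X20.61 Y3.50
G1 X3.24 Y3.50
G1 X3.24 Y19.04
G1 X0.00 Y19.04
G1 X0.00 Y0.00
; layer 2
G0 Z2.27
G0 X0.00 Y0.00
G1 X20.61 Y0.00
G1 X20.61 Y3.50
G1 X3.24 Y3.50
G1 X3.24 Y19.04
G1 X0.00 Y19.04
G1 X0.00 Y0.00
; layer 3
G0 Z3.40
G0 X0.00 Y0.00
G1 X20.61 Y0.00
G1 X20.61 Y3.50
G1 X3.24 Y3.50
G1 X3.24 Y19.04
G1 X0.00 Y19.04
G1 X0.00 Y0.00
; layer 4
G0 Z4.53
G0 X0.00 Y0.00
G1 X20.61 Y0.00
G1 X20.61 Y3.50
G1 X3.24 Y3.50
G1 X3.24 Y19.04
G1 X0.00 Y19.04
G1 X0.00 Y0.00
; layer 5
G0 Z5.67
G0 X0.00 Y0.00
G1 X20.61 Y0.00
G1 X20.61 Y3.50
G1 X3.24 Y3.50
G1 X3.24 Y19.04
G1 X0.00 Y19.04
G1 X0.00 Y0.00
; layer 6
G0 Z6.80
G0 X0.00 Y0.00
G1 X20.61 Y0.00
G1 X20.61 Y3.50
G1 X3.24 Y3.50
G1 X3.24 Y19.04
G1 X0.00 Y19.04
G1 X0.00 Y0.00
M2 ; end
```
solid part
  facet normal 0.0000 0.0000 -1.0000
    outer loop
      vertex 20.61 3.50 0.00
      vertex 20.61 0.00 0.00
      vertex 0.00 0.00 0.00
    endloop
  endfacet
  facet normal 0.0000 0.0000 -1.0000
    outer loop
      vertex 3.24 3.50 0.00
      vertex 20.61 3.50 0.00
      vertex 0.00 0.00 0.00
    endloop
  endfacet
  facet normal 0.0000 0.0000 -1.0000
    outer loop
      vertex 3.24 19.04 0.00
      vertex 3.24 3.50 0.00
      vertex 0.00 0.00 0.00
    endloop
  endfacet
  facet normal 0.0000 0.0000 -1.0000
    outer loop
      vertex 0.00 19.04 0.00
      vertex 3.24 19.04 0.00
      vertex 0.00 0.00 0.00
    endloop
  endfacet
  facet normal 0.0000 0.0000 1.0000
    outer loop
      vertex 0.00 0.00 6.80
      vertex 20.61 0.00 6.80
      vertex 20.61 3.50 6.80
    endloop
  endfacet
  facet normal 0.0000 0.0000 1.0000
    outer loop
      vertex 0.00 0.00 6.80
      vertex 20.61 3.50 6.80
      vertex 3.24 3.50 6.80
    endloop
  endfacet
  facet normal 0.0000 0.0000 1.0000
    outer loop
      vertex 0.00 0.00 6.80
      vertex 3.24 3.50 6.80
      vertex 3.24 19.04 6.80
    endloop
  endfacet
  facet normal 0.0000 0.0000 1.0000
    outer loop
      vertex 0.00 0.00 6.80
      vertex 3.24 19.04 6.80
      vertex 0.00 19.04 6.80
    endloop
  endfacet
  facet normal 0.0000 -1.0000 0.0000
    outer loop
      vertex 0.00 0.00 0.00
      vertex 20.61 0.00 0.00
      vertex 20.61 0.00 6.80
    endloop
  endfacet
  facet normal 0.0000 -1.0000 0.0000
    outer loop
      vertex 0.00 0.00 0.00
      vertex 20.61 0.00 6.80
      vertex 0.00 0.00 6.80
    endloop
  endfacet
  facet normal 1.0000 0.0000 0.0000
    outer loop
      vertex 20.61 0.00 0.00
      vertex 20.61 3.50 0.00
      vertex 20.61 3.50 6.80
    endloop
  endfacet
  facet normal 1.0000 0.0000 0.0000
    outer loop
      vertex 20.61 0.00 0.00
      vertex 20.61 3.50 6.80
      vertex 20.61 0.00 6.80
    endloop
  endfacet
  facet normal 0.0000 1.0000 0.0000
    outer loop
      vertex 20.61 3.50 0.00
      vertex 3.24 3.50 0.00
      vertex 3.24 3.50 6.80
    endloop
  endfacet
  facet normal 0.0000 1.0000 0.0000
    outer loop
      vertex 20.61 3.50 0.00
      vertex 3.24 3.50 6.80
      vertex 20.61 3.50 6.80
    endloop
  endfacet
  facet normal 1.0000 0.0000 0.0000
    outer loop
      vertex 3.24 3.50 0.00
      vertex 3.24 19.04 0.00
      vertex 3.24 19.04 6.80
    endloop
  endfacet
  facet normal 1.0000 0.0000 0.0000
    outer loop
      vertex 3.24 3.50 0.00
      vertex 3.24 19.04 6.80
      vertex 3.24 3.50 6.80
    endloop
  endfacet
  facet normal 0.0000 1.0000 0.0000
    outer loop
      vertex 3.24 19.04 0.00
      vertex 0.00 19.04 0.00
      vertex 0.00 19.04 6.80
    endloop
  endfacet
  facet normal 0.0000 1.0000 0.0000
    outer loop
      vertex 3.24 19.04 0.00
      vertex 0.00 19.04 6.80
      vertex 3.24 19.04 6.80
    endloop
  endfacet
  facet normal -1.0000 0.0000 0.0000
    outer loop
      vertex 0.00 19.04 0.00
      vertex 0.00 0.00 0.00
      vertex 0.00 0.00 6.80
    endloop
  endfacet
  facet normal -1.0000 0.0000 0.0000
    outer loop
      vertex 0.00 19.04 0.00
      vertex 0.00 0.00 6.80
      vertex 0.00 19.04 6.80
    endloop
  endfacet
endsolid part

The G0 Z moves step by Δz≈1.13 mm. Every layer's G1 loop is the same polygon, so the solid is a straight extrusion of it from z=0 to z≈6.8. Closing with flat bottom and top caps and triangulating gives 20 facets — an L-shaped prism: outer 20.6 × 19 mm, arm thicknesses ≈ 3.5 mm (horizontal) and 3.24 mm (vertical), extruded 6.8 mm in z.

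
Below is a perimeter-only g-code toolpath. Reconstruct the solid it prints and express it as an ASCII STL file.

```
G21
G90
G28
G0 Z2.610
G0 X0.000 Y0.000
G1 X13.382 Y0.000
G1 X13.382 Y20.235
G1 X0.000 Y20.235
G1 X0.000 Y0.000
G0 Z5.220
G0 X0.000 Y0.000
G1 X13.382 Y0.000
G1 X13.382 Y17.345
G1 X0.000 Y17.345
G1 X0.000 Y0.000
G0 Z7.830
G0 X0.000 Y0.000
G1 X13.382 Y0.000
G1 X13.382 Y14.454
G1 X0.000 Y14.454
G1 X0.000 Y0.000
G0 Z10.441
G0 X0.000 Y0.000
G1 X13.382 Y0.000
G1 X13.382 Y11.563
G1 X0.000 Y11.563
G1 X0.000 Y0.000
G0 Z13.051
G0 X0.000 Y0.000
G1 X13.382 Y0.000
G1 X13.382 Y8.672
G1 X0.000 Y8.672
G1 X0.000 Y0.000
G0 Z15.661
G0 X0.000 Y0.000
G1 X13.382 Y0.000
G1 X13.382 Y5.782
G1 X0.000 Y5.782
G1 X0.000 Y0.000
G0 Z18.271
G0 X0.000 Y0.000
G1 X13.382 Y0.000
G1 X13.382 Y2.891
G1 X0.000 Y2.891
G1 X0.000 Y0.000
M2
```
solid part
  facet normal 0.0000 0.0000 -1.0000
    outer loop
      vertex 13.382 23.126 0.000
      vertex 13.382 0.000 0.000
      vertex 0.000 0.000 0.000
    endloop
  endfacet
  facet normal 0.0000 0.0000 -1.0000
    outer loop
      vertex 0.000 23.126 0.000
      vertex 13.382 23.126 0.000
      vertex 0.000 0.000 0.000
    endloop
  endfacet
  facet normal 0.0000 -1.0000 0.0000
    outer loop
      vertex 0.000 0.000 0.000
      vertex 13.382 0.000 0.000
      vertex 13.382 0.000 20.881
    endloop
  endfacet
  facet normal 0.0000 -1.0000 0.0000
    outer loop
      vertex 0.000 0.000 0.000
      vertex 13.382 0.000 20.881
      vertex 0.000 0.000 20.881
    endloop
  endfacet
  facet normal 0.0000 0.6702 0.7422
    outer loop
      vertex 0.000 0.000 20.881
      vertex 13.382 0.000 20.881
      vertex 13.382 23.126 0.000
    endloop
  endfacet
  facet normal 0.0000 0.6702 0.7422
    outer loop
      vertex 0.000 0.000 20.881
      vertex 13.382 23.126 0.000
      vertex 0.000 23.126 0.000
    endloop
  endfacet
  facet normal -1.0000 0.0000 0.0000
    outer loop
      vertex 0.000 0.000 20.881
      vertex 0.000 23.126 0.000
      vertex 0.000 0.000 0.000
    endloop
  endfacet
  facet normal 1.0000 0.0000 0.0000
    outer loop
      vertex 13.382 0.000 0.000
      vertex 13.382 23.126 0.000
      vertex 13.382 0.000 20.881
    endloop
  endfacet
endsolid part

The G0 Z moves step by Δz≈2.610 mm. The G1 loops shrink linearly with z, so the solid tapers from its base footprint up to z≈20.9. Closing with a flat bottom cap and the tapered top and triangulating gives 8 facets — a wedge (ramp): 13.4 × 23.1 mm base, rising to 20.9 mm along the y=0 edge and sloping linearly to z=0 at y=23.1.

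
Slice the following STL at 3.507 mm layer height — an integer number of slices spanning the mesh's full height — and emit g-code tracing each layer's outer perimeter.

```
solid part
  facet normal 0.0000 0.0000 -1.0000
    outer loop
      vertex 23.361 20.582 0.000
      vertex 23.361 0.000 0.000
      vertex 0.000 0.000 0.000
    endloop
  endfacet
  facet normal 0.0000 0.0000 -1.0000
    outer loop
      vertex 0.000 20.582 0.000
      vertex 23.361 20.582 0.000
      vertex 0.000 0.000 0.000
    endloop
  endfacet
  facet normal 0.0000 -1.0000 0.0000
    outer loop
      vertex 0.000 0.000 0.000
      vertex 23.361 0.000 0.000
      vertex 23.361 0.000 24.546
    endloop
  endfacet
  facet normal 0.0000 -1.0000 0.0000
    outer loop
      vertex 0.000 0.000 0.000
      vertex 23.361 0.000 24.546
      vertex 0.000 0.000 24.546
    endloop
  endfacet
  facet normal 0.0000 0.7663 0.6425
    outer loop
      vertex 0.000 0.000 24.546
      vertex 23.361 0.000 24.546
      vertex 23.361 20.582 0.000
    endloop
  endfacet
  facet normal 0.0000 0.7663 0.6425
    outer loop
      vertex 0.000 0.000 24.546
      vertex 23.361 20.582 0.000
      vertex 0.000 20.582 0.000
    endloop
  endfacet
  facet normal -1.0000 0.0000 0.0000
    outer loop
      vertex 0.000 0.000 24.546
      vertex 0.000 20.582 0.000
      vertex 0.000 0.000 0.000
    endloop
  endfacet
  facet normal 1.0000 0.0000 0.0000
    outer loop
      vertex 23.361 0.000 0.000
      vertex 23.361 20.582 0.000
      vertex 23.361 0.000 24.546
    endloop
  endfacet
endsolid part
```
; perimeter-only toolpath
G21 ; units = mm
G90 ; absolute positioning
G28 ; home
; layer 1
G0 Z3.507
G0 X0.000 Y0.000
G1 X23.361 Y0.000
G1 X23.361 Y17.642
G1 X0.000 Y17.642
G1 X0.000 Y0.000
; layer 2
G0 Z7.013
G0 X0.000 Y0.000
G1 X23.361 Y0.000
G1 X23.361 Y14.701
G1 X0.000 Y14.701
G1 X0.000 Y0.000
; layer 3
G0 Z10.520
G0 X0.000 Y0.000
G1 X23.361 Y0.000
G1 X23.361 Y11.761
G1 X0.000 Y11.761
G1 X0.000 Y0.000
; layer 4
G0 Z14.026
G0 X0.000 Y0.000
G1 X23.361 Y0.000
G1 X23.361 Y8.821
G1 X0.000 Y8.821
G1 X0.000 Y0.000
; layer 5
G0 Z17.533
G0 X0.000 Y0.000
G1 X23.361 Y0.000
G1 X23.361 Y5.881
G1 X0.000 Y5.881
G1 X0.000 Y0.000
; layer 6
G0 Z21.039
G0 X0.000 Y0.000
G1 X23.361 Y0.000
G1 X23.361 Y2.940
G1 X0.000 Y2.940
G1 X0.000 Y0.000
M2 ; end

The solid is a wedge (ramp): 23.4 × 20.6 mm base, rising to 24.5 mm along the y=0 edge and sloping linearly to z=0 at y=20.6. Slicing at Δz = 3.507 mm — 7 equal slices spanning the solid's height, so layer i sits at z = i·h/7 — gives 6 non-empty perimeters. Each is a 4-segment closed polygon; G0 lifts to the layer z and rapids to the start vertex, then G1 traces the edges. The cross-section shrinks linearly with z (the slice at the apex is degenerate and omitted).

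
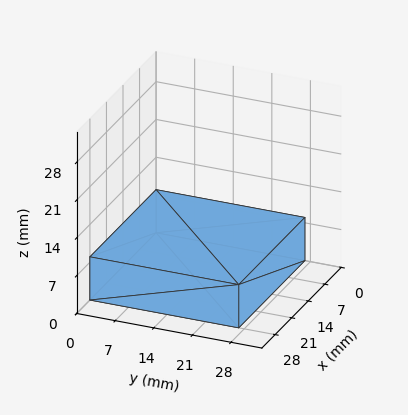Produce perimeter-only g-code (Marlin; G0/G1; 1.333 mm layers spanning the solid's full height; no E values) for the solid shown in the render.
Reading the render: the shape is a rectangular box, roughly 28 × 27 mm footprint and 8 mm tall (dimensions read to the nearest mm from the axis ticks). For the g-code, the solid's height is divided into equal slices at the stated Δz and each level perimeter traced with G1 moves after a G0 lift.

; perimeter-only toolpath
G21 ; units = mm
G90 ; absolute positioning
G28 ; home
; layer 1
G0 Z1.333
G0 X0.000 Y0.000
G1 X28.000 Y0.000
G1 X28.000 Y27.000
G1 X0.000 Y27.000
G1 X0.000 Y0.000
; layer 2
G0 Z2.667
G0 X0.000 Y0.000
G1 X28.000 Y0.000
G1 X28.000 Y27.000
G1 X0.000 Y27.000
G1 X0.000 Y0.000
; layer 3
G0 Z4.000
G0 X0.000 Y0.000
G1 X28.000 Y0.000
G1 X28.000 Y27.000
G1 X0.000 Y27.000
G1 X0.000 Y0.000
; layer 4
G0 Z5.333
G0 X0.000 Y0.000
G1 X28.000 Y0.000
G1 X28.000 Y27.000
G1 X0.000 Y27.000
G1 X0.000 Y0.000
; layer 5
G0 Z6.667
G0 X0.000 Y0.000
G1 X28.000 Y0.000
G1 X28.000 Y27.000
G1 X0.000 Y27.000
G1 X0.000 Y0.000
; layer 6
G0 Z8.000
G0 X0.000 Y0.000
G1 X28.000 Y0.000
G1 X28.000 Y27.000
G1 X0.000 Y27.000
G1 X0.000 Y0.000
M2 ; end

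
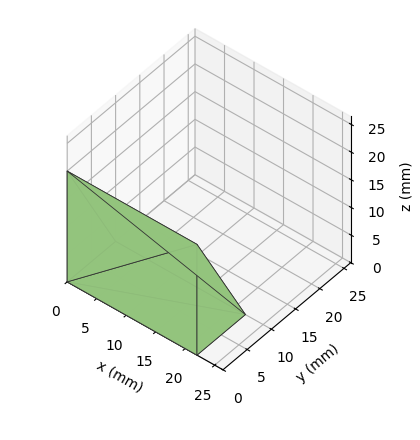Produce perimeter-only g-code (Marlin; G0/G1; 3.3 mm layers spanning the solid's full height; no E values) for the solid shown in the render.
Reading the render: the shape is a wedge (ramp): 22 × 10 mm base, rising to 20 mm along the y=0 edge and sloping linearly to z=0 at y=10 (dimensions read to the nearest mm from the axis ticks). For the g-code, the solid's height is divided into equal slices at the stated Δz and each level perimeter traced with G1 moves after a G0 lift.

; perimeter-only toolpath
G21 ; units = mm
G90 ; absolute positioning
G28 ; home
; layer 1
G0 Z3.3
G0 X0.0 Y0.0
G1 X22.0 Y0.0
G1 X22.0 Y8.3
G1 X0.0 Y8.3
G1 X0.0 Y0.0
; layer 2
G0 Z6.7
G0 X0.0 Y0.0
G1 X22.0 Y0.0
G1 X22.0 Y6.7
G1 X0.0 Y6.7
G1 X0.0 Y0.0
; layer 3
G0 Z10.0
G0 X0.0 Y0.0
G1 X22.0 Y0.0
G1 X22.0 Y5.0
G1 X0.0 Y5.0
G1 X0.0 Y0.0
; layer 4
G0 Z13.3
G0 X0.0 Y0.0
G1 X22.0 Y0.0
G1 X22.0 Y3.3
G1 X0.0 Y3.3
G1 X0.0 Y0.0
; layer 5
G0 Z16.7
G0 X0.0 Y0.0
G1 X22.0 Y0.0
G1 X22.0 Y1.7
G1 X0.0 Y1.7
G1 X0.0 Y0.0
M2 ; end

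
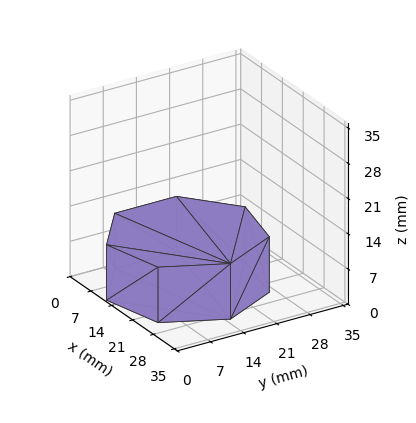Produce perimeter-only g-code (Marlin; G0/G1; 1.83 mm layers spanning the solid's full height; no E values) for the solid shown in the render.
Reading the render: the shape is a regular 7-sided prism (a cylinder approximated with 7 flat sides), circumscribed radius ≈ 15 mm, height ≈ 11 mm (dimensions read to the nearest mm from the axis ticks). For the g-code, the solid's height is divided into equal slices at the stated Δz and each level perimeter traced with G1 moves after a G0 lift.

; perimeter-only toolpath
G21 ; units = mm
G90 ; absolute positioning
G28 ; home
; layer 1
G0 Z1.83
G0 X30.00 Y15.00
G1 X24.35 Y26.73
G1 X11.66 Y29.62
G1 X1.49 Y21.51
G1 X1.49 Y8.49
G1 X11.66 Y0.38
G1 X24.35 Y3.27
G1 X30.00 Y15.00
; layer 2
G0 Z3.67
G0 X30.00 Y15.00
G1 X24.35 Y26.73
G1 X11.66 Y29.62
G1 X1.49 Y21.51
G1 X1.49 Y8.49
G1 X11.66 Y0.38
G1 X24.35 Y3.27
G1 X30.00 Y15.00
; layer 3
G0 Z5.50
G0 X30.00 Y15.00
G1 X24.35 Y26.73
G1 X11.66 Y29.62
G1 X1.49 Y21.51
G1 X1.49 Y8.49
G1 X11.66 Y0.38
G1 X24.35 Y3.27
G1 X30.00 Y15.00
; layer 4
G0 Z7.33
G0 X30.00 Y15.00
G1 X24.35 Y26.73
G1 X11.66 Y29.62
G1 X1.49 Y21.51
G1 X1.49 Y8.49
G1 X11.66 Y0.38
G1 X24.35 Y3.27
G1 X30.00 Y15.00
; layer 5
G0 Z9.17
G0 X30.00 Y15.00
G1 X24.35 Y26.73
G1 X11.66 Y29.62
G1 X1.49 Y21.51
G1 X1.49 Y8.49
G1 X11.66 Y0.38
G1 X24.35 Y3.27
G1 X30.00 Y15.00
; layer 6
G0 Z11.00
G0 X30.00 Y15.00
G1 X24.35 Y26.73
G1 X11.66 Y29.62
G1 X1.49 Y21.51
G1 X1.49 Y8.49
G1 X11.66 Y0.38
G1 X24.35 Y3.27
G1 X30.00 Y15.00
M2 ; end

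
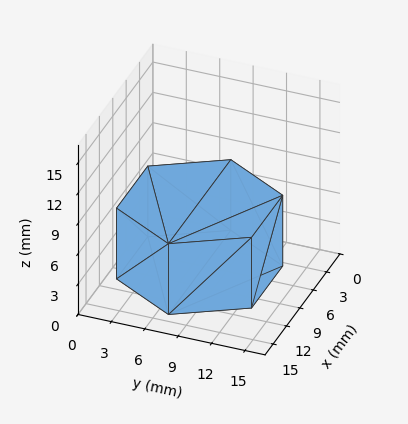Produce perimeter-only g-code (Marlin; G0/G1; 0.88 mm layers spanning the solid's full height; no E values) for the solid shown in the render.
Reading the render: the shape is a regular 6-sided prism (a cylinder approximated with 6 flat sides), circumscribed radius ≈ 7 mm, height ≈ 7 mm (dimensions read to the nearest mm from the axis ticks). For the g-code, the solid's height is divided into equal slices at the stated Δz and each level perimeter traced with G1 moves after a G0 lift.

; perimeter-only toolpath
G21 ; units = mm
G90 ; absolute positioning
G28 ; home
; layer 1
G0 Z0.88
G0 X14.00 Y7.00
G1 X10.50 Y13.06
G1 X3.50 Y13.06
G1 X0.00 Y7.00
G1 X3.50 Y0.94
G1 X10.50 Y0.94
G1 X14.00 Y7.00
; layer 2
G0 Z1.75
G0 X14.00 Y7.00
G1 X10.50 Y13.06
G1 X3.50 Y13.06
G1 X0.00 Y7.00
G1 X3.50 Y0.94
G1 X10.50 Y0.94
G1 X14.00 Y7.00
; layer 3
G0 Z2.62
G0 X14.00 Y7.00
G1 X10.50 Y13.06
G1 X3.50 Y13.06
G1 X0.00 Y7.00
G1 X3.50 Y0.94
G1 X10.50 Y0.94
G1 X14.00 Y7.00
; layer 4
G0 Z3.50
G0 X14.00 Y7.00
G1 X10.50 Y13.06
G1 X3.50 Y13.06
G1 X0.00 Y7.00
G1 X3.50 Y0.94
G1 X10.50 Y0.94
G1 X14.00 Y7.00
; layer 5
G0 Z4.38
G0 X14.00 Y7.00
G1 X10.50 Y13.06
G1 X3.50 Y13.06
G1 X0.00 Y7.00
G1 X3.50 Y0.94
G1 X10.50 Y0.94
G1 X14.00 Y7.00
; layer 6
G0 Z5.25
G0 X14.00 Y7.00
G1 X10.50 Y13.06
G1 X3.50 Y13.06
G1 X0.00 Y7.00
G1 X3.50 Y0.94
G1 X10.50 Y0.94
G1 X14.00 Y7.00
; layer 7
G0 Z6.12
G0 X14.00 Y7.00
G1 X10.50 Y13.06
G1 X3.50 Y13.06
G1 X0.00 Y7.00
G1 X3.50 Y0.94
G1 X10.50 Y0.94
G1 X14.00 Y7.00
; layer 8
G0 Z7.00
G0 X14.00 Y7.00
G1 X10.50 Y13.06
G1 X3.50 Y13.06
G1 X0.00 Y7.00
G1 X3.50 Y0.94
G1 X10.50 Y0.94
G1 X14.00 Y7.00
M2 ; end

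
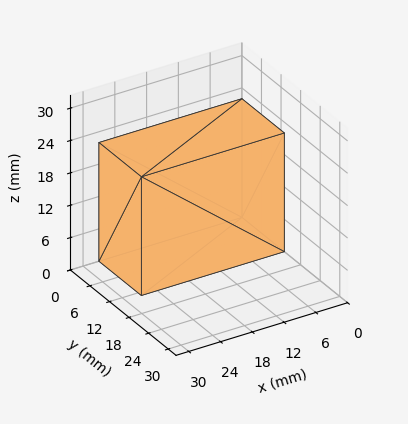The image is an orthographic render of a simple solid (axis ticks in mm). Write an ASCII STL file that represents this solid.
Reading the render: the shape is a rectangular box, roughly 27 × 13 mm footprint and 22 mm tall (dimensions read to the nearest mm from the axis ticks). For the STL, each face is triangulated and given an outward normal.

solid part
  facet normal 0.0000 0.0000 -1.0000
    outer loop
      vertex 27.000 13.000 0.000
      vertex 27.000 0.000 0.000
      vertex 0.000 0.000 0.000
    endloop
  endfacet
  facet normal 0.0000 0.0000 -1.0000
    outer loop
      vertex 0.000 13.000 0.000
      vertex 27.000 13.000 0.000
      vertex 0.000 0.000 0.000
    endloop
  endfacet
  facet normal 0.0000 0.0000 1.0000
    outer loop
      vertex 0.000 0.000 22.000
      vertex 27.000 0.000 22.000
      vertex 27.000 13.000 22.000
    endloop
  endfacet
  facet normal 0.0000 0.0000 1.0000
    outer loop
      vertex 0.000 0.000 22.000
      vertex 27.000 13.000 22.000
      vertex 0.000 13.000 22.000
    endloop
  endfacet
  facet normal 0.0000 -1.0000 0.0000
    outer loop
      vertex 0.000 0.000 0.000
      vertex 27.000 0.000 0.000
      vertex 27.000 0.000 22.000
    endloop
  endfacet
  facet normal 0.0000 -1.0000 0.0000
    outer loop
      vertex 0.000 0.000 0.000
      vertex 27.000 0.000 22.000
      vertex 0.000 0.000 22.000
    endloop
  endfacet
  facet normal 0.0000 1.0000 0.0000
    outer loop
      vertex 27.000 13.000 22.000
      vertex 27.000 13.000 0.000
      vertex 0.000 13.000 0.000
    endloop
  endfacet
  facet normal 0.0000 1.0000 0.0000
    outer loop
      vertex 0.000 13.000 22.000
      vertex 27.000 13.000 22.000
      vertex 0.000 13.000 0.000
    endloop
  endfacet
  facet normal -1.0000 0.0000 0.0000
    outer loop
      vertex 0.000 13.000 22.000
      vertex 0.000 13.000 0.000
      vertex 0.000 0.000 0.000
    endloop
  endfacet
  facet normal -1.0000 0.0000 0.0000
    outer loop
      vertex 0.000 0.000 22.000
      vertex 0.000 13.000 22.000
      vertex 0.000 0.000 0.000
    endloop
  endfacet
  facet normal 1.0000 0.0000 0.0000
    outer loop
      vertex 27.000 0.000 0.000
      vertex 27.000 13.000 0.000
      vertex 27.000 13.000 22.000
    endloop
  endfacet
  facet normal 1.0000 0.0000 0.0000
    outer loop
      vertex 27.000 0.000 0.000
      vertex 27.000 13.000 22.000
      vertex 27.000 0.000 22.000
    endloop
  endfacet
endsolid part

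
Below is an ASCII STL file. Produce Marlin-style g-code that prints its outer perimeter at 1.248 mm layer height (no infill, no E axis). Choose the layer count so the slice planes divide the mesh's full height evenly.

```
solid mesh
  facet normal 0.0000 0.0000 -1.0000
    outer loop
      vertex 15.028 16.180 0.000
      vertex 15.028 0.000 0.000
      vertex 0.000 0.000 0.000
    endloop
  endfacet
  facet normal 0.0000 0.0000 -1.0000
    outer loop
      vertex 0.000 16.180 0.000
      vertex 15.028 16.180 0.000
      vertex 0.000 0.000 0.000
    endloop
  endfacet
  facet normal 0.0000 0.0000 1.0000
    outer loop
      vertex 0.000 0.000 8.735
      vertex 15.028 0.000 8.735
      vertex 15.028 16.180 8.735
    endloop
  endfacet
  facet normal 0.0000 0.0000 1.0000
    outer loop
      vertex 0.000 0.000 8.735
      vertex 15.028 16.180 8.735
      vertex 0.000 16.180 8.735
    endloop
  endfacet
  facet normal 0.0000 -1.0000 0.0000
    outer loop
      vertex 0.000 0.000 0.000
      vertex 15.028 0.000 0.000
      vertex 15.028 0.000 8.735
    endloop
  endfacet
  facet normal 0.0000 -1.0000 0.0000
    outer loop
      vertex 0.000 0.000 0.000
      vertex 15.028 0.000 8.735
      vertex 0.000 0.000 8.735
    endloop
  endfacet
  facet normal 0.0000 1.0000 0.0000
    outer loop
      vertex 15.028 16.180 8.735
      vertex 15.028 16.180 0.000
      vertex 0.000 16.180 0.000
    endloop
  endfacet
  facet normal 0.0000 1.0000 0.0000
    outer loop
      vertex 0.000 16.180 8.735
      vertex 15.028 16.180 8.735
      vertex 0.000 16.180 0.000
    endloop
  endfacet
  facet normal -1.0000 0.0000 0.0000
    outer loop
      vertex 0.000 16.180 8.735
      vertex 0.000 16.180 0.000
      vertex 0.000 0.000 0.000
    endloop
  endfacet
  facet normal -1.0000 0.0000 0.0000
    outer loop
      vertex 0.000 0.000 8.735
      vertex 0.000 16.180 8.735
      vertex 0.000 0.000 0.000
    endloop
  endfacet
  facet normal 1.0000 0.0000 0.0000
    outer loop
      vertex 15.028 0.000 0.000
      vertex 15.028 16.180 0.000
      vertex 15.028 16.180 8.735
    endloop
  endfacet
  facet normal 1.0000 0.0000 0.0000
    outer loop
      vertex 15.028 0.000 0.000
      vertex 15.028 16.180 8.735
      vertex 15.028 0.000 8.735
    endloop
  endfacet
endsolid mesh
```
; perimeter-only toolpath
G21 ; units = mm
G90 ; absolute positioning
G28 ; home
; layer 1
G0 Z1.248
G0 X0.000 Y0.000
G1 X15.028 Y0.000
G1 X15.028 Y16.180
G1 X0.000 Y16.180
G1 X0.000 Y0.000
; layer 2
G0 Z2.496
G0 X0.000 Y0.000
G1 X15.028 Y0.000
G1 X15.028 Y16.180
G1 X0.000 Y16.180
G1 X0.000 Y0.000
; layer 3
G0 Z3.744
G0 X0.000 Y0.000
G1 X15.028 Y0.000
G1 X15.028 Y16.180
G1 X0.000 Y16.180
G1 X0.000 Y0.000
; layer 4
G0 Z4.991
G0 X0.000 Y0.000
G1 X15.028 Y0.000
G1 X15.028 Y16.180
G1 X0.000 Y16.180
G1 X0.000 Y0.000
; layer 5
G0 Z6.239
G0 X0.000 Y0.000
G1 X15.028 Y0.000
G1 X15.028 Y16.180
G1 X0.000 Y16.180
G1 X0.000 Y0.000
; layer 6
G0 Z7.487
G0 X0.000 Y0.000
G1 X15.028 Y0.000
G1 X15.028 Y16.180
G1 X0.000 Y16.180
G1 X0.000 Y0.000
; layer 7
G0 Z8.735
G0 X0.000 Y0.000
G1 X15.028 Y0.000
G1 X15.028 Y16.180
G1 X0.000 Y16.180
G1 X0.000 Y0.000
M2 ; end

The solid is a rectangular box, roughly 15 × 16.2 mm footprint and 8.73 mm tall. Slicing at Δz = 1.248 mm — 7 equal slices spanning the solid's height, so layer i sits at z = i·h/7 — gives 7 non-empty perimeters. Each is a 4-segment closed polygon; G0 lifts to the layer z and rapids to the start vertex, then G1 traces the edges.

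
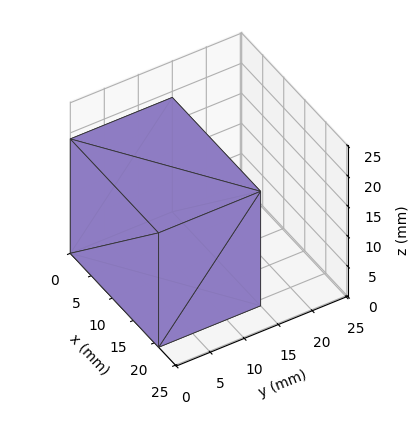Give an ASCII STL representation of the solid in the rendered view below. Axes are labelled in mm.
Reading the render: the shape is a rectangular box, roughly 21 × 15 mm footprint and 19 mm tall (dimensions read to the nearest mm from the axis ticks). For the STL, each face is triangulated and given an outward normal.

solid part
  facet normal 0.0000 0.0000 -1.0000
    outer loop
      vertex 21.0 15.0 0.0
      vertex 21.0 0.0 0.0
      vertex 0.0 0.0 0.0
    endloop
  endfacet
  facet normal 0.0000 0.0000 -1.0000
    outer loop
      vertex 0.0 15.0 0.0
      vertex 21.0 15.0 0.0
      vertex 0.0 0.0 0.0
    endloop
  endfacet
  facet normal 0.0000 0.0000 1.0000
    outer loop
      vertex 0.0 0.0 19.0
      vertex 21.0 0.0 19.0
      vertex 21.0 15.0 19.0
    endloop
  endfacet
  facet normal 0.0000 0.0000 1.0000
    outer loop
      vertex 0.0 0.0 19.0
      vertex 21.0 15.0 19.0
      vertex 0.0 15.0 19.0
    endloop
  endfacet
  facet normal 0.0000 -1.0000 0.0000
    outer loop
      vertex 0.0 0.0 0.0
      vertex 21.0 0.0 0.0
      vertex 21.0 0.0 19.0
    endloop
  endfacet
  facet normal 0.0000 -1.0000 0.0000
    outer loop
      vertex 0.0 0.0 0.0
      vertex 21.0 0.0 19.0
      vertex 0.0 0.0 19.0
    endloop
  endfacet
  facet normal 0.0000 1.0000 0.0000
    outer loop
      vertex 21.0 15.0 19.0
      vertex 21.0 15.0 0.0
      vertex 0.0 15.0 0.0
    endloop
  endfacet
  facet normal 0.0000 1.0000 0.0000
    outer loop
      vertex 0.0 15.0 19.0
      vertex 21.0 15.0 19.0
      vertex 0.0 15.0 0.0
    endloop
  endfacet
  facet normal -1.0000 0.0000 0.0000
    outer loop
      vertex 0.0 15.0 19.0
      vertex 0.0 15.0 0.0
      vertex 0.0 0.0 0.0
    endloop
  endfacet
  facet normal -1.0000 0.0000 0.0000
    outer loop
      vertex 0.0 0.0 19.0
      vertex 0.0 15.0 19.0
      vertex 0.0 0.0 0.0
    endloop
  endfacet
  facet normal 1.0000 0.0000 0.0000
    outer loop
      vertex 21.0 0.0 0.0
      vertex 21.0 15.0 0.0
      vertex 21.0 15.0 19.0
    endloop
  endfacet
  facet normal 1.0000 0.0000 0.0000
    outer loop
      vertex 21.0 0.0 0.0
      vertex 21.0 15.0 19.0
      vertex 21.0 0.0 19.0
    endloop
  endfacet
endsolid part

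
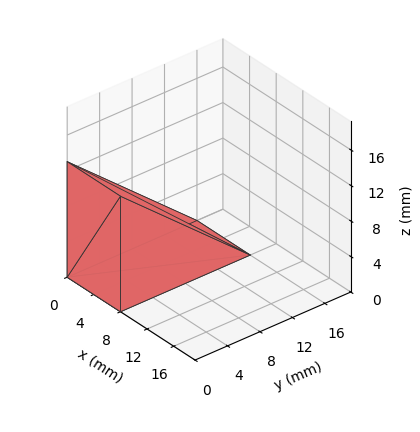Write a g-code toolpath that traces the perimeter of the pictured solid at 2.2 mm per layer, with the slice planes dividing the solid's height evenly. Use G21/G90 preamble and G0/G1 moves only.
Reading the render: the shape is a wedge (ramp): 8 × 16 mm base, rising to 13 mm along the y=0 edge and sloping linearly to z=0 at y=16 (dimensions read to the nearest mm from the axis ticks). For the g-code, the solid's height is divided into equal slices at the stated Δz and each level perimeter traced with G1 moves after a G0 lift.

; perimeter-only toolpath
G21 ; units = mm
G90 ; absolute positioning
G28 ; home
; layer 1
G0 Z2.2
G0 X0.0 Y0.0
G1 X8.0 Y0.0
G1 X8.0 Y13.3
G1 X0.0 Y13.3
G1 X0.0 Y0.0
; layer 2
G0 Z4.3
G0 X0.0 Y0.0
G1 X8.0 Y0.0
G1 X8.0 Y10.7
G1 X0.0 Y10.7
G1 X0.0 Y0.0
; layer 3
G0 Z6.5
G0 X0.0 Y0.0
G1 X8.0 Y0.0
G1 X8.0 Y8.0
G1 X0.0 Y8.0
G1 X0.0 Y0.0
; layer 4
G0 Z8.7
G0 X0.0 Y0.0
G1 X8.0 Y0.0
G1 X8.0 Y5.3
G1 X0.0 Y5.3
G1 X0.0 Y0.0
; layer 5
G0 Z10.8
G0 X0.0 Y0.0
G1 X8.0 Y0.0
G1 X8.0 Y2.7
G1 X0.0 Y2.7
G1 X0.0 Y0.0
M2 ; end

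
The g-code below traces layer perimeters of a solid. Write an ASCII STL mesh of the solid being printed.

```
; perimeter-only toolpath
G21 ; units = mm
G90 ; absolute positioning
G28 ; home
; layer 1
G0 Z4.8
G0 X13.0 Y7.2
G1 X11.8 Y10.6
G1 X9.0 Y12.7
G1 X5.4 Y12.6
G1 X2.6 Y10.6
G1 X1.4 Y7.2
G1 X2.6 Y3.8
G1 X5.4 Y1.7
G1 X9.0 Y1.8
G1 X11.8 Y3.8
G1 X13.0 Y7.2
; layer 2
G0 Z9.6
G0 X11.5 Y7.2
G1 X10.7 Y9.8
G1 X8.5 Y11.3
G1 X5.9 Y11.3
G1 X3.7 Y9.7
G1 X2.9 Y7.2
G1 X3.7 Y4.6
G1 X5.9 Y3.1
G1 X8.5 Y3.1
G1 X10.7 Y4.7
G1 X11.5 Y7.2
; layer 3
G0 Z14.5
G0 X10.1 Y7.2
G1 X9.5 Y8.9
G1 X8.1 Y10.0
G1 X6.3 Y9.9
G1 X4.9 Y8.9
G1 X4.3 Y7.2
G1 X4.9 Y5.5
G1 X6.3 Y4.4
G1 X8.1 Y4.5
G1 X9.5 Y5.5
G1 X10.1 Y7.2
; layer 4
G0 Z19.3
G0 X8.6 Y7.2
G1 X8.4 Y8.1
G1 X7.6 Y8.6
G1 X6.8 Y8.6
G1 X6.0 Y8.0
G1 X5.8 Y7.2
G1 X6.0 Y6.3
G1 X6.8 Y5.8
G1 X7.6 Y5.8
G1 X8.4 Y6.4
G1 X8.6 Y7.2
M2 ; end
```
solid part
  facet normal 0.0000 0.0000 -1.0000
    outer loop
      vertex 9.4 14.1 0.0
      vertex 13.0 11.5 0.0
      vertex 14.4 7.2 0.0
    endloop
  endfacet
  facet normal 0.0000 0.0000 -1.0000
    outer loop
      vertex 5.0 14.0 0.0
      vertex 9.4 14.1 0.0
      vertex 14.4 7.2 0.0
    endloop
  endfacet
  facet normal 0.0000 0.0000 -1.0000
    outer loop
      vertex 1.4 11.4 0.0
      vertex 5.0 14.0 0.0
      vertex 14.4 7.2 0.0
    endloop
  endfacet
  facet normal 0.0000 0.0000 -1.0000
    outer loop
      vertex 0.0 7.2 0.0
      vertex 1.4 11.4 0.0
      vertex 14.4 7.2 0.0
    endloop
  endfacet
  facet normal 0.0000 0.0000 -1.0000
    outer loop
      vertex 1.4 2.9 0.0
      vertex 0.0 7.2 0.0
      vertex 14.4 7.2 0.0
    endloop
  endfacet
  facet normal 0.0000 0.0000 -1.0000
    outer loop
      vertex 5.0 0.3 0.0
      vertex 1.4 2.9 0.0
      vertex 14.4 7.2 0.0
    endloop
  endfacet
  facet normal 0.0000 0.0000 -1.0000
    outer loop
      vertex 9.4 0.4 0.0
      vertex 5.0 0.3 0.0
      vertex 14.4 7.2 0.0
    endloop
  endfacet
  facet normal 0.0000 0.0000 -1.0000
    outer loop
      vertex 13.0 3.0 0.0
      vertex 9.4 0.4 0.0
      vertex 14.4 7.2 0.0
    endloop
  endfacet
  facet normal 0.9147 0.2978 0.2733
    outer loop
      vertex 14.4 7.2 0.0
      vertex 13.0 11.5 0.0
      vertex 7.2 7.2 24.1
    endloop
  endfacet
  facet normal 0.5630 0.7795 0.2746
    outer loop
      vertex 13.0 11.5 0.0
      vertex 9.4 14.1 0.0
      vertex 7.2 7.2 24.1
    endloop
  endfacet
  facet normal -0.0219 0.9617 0.2733
    outer loop
      vertex 9.4 14.1 0.0
      vertex 5.0 14.0 0.0
      vertex 7.2 7.2 24.1
    endloop
  endfacet
  facet normal -0.5635 0.7802 0.2716
    outer loop
      vertex 5.0 14.0 0.0
      vertex 1.4 11.4 0.0
      vertex 7.2 7.2 24.1
    endloop
  endfacet
  facet normal -0.9127 0.3042 0.2727
    outer loop
      vertex 1.4 11.4 0.0
      vertex 0.0 7.2 0.0
      vertex 7.2 7.2 24.1
    endloop
  endfacet
  facet normal -0.9147 -0.2978 0.2733
    outer loop
      vertex 0.0 7.2 0.0
      vertex 1.4 2.9 0.0
      vertex 7.2 7.2 24.1
    endloop
  endfacet
  facet normal -0.5630 -0.7795 0.2746
    outer loop
      vertex 1.4 2.9 0.0
      vertex 5.0 0.3 0.0
      vertex 7.2 7.2 24.1
    endloop
  endfacet
  facet normal 0.0219 -0.9617 0.2733
    outer loop
      vertex 5.0 0.3 0.0
      vertex 9.4 0.4 0.0
      vertex 7.2 7.2 24.1
    endloop
  endfacet
  facet normal 0.5635 -0.7802 0.2716
    outer loop
      vertex 9.4 0.4 0.0
      vertex 13.0 3.0 0.0
      vertex 7.2 7.2 24.1
    endloop
  endfacet
  facet normal 0.9127 -0.3042 0.2727
    outer loop
      vertex 13.0 3.0 0.0
      vertex 14.4 7.2 0.0
      vertex 7.2 7.2 24.1
    endloop
  endfacet
endsolid part

The G0 Z moves step by Δz≈4.8 mm. The G1 loops shrink linearly with z, so the solid tapers from its base footprint up to z≈24.1. Closing with a flat bottom cap and the tapered top and triangulating gives 18 facets — a regular 10-sided pyramid, base circumscribed radius ≈ 7.2 mm, apex at z ≈ 24.1 mm.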